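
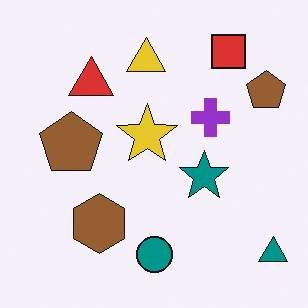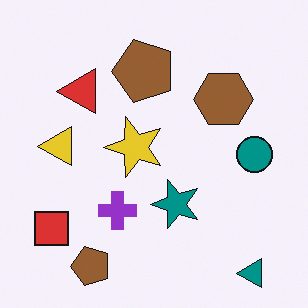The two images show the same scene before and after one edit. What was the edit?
The second image is the first transposed (reflected across the top-left ↔ bottom-right diagonal).

Shapes have swapped their row and column positions — what was in the top-right is now in the bottom-left — a diagonal reflection.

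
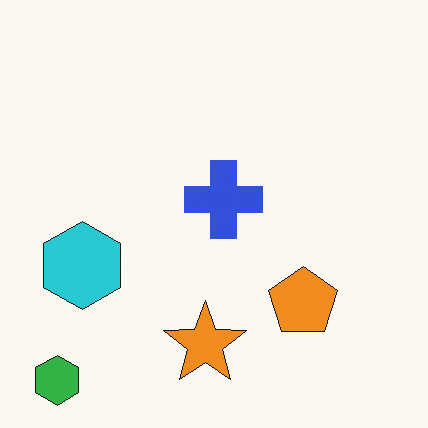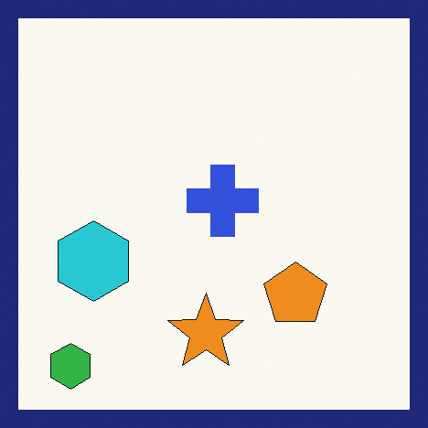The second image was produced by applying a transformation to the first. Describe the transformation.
The image was framed with a navy border.

A solid navy frame runs around the edge of the second image, with the content slightly shrunk inside it.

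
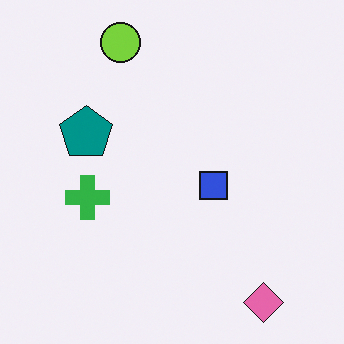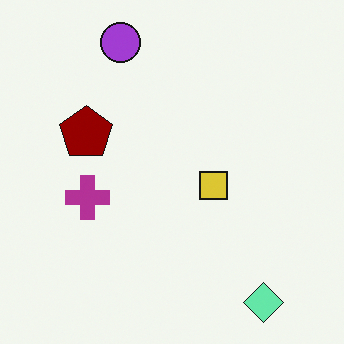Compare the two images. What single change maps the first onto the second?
The image was hue-shifted through roughly half the color wheel.

Every shape's color has rotated by the same amount around the hue wheel — a uniform hue shift.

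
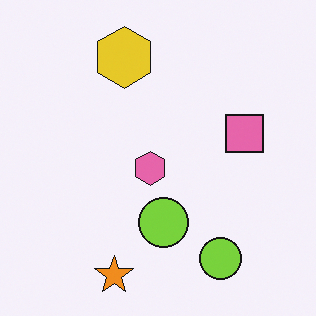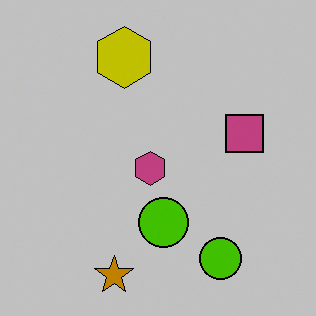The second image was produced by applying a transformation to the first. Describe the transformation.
Heavily posterized to just a handful of flat colors.

Each flat color has snapped to a coarser quantized level — most visibly, the near-white background has dropped to a flat grey.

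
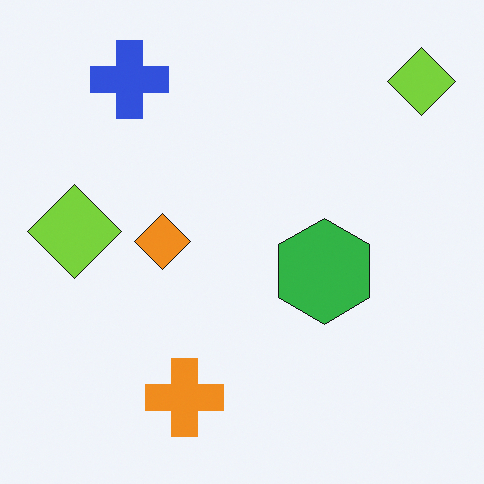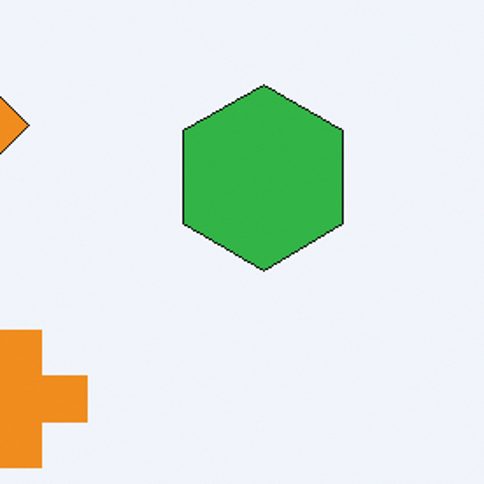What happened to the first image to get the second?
The image was cropped to a noticeably smaller region and rescaled.

The visible shapes are larger and the field of view is narrower; shapes near the original edges may be partly or wholly outside the frame — a crop-and-rescale.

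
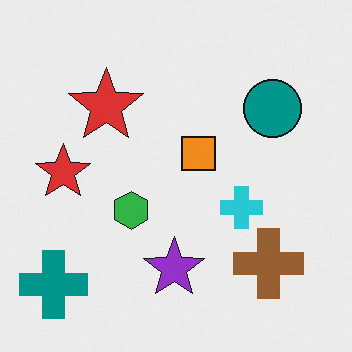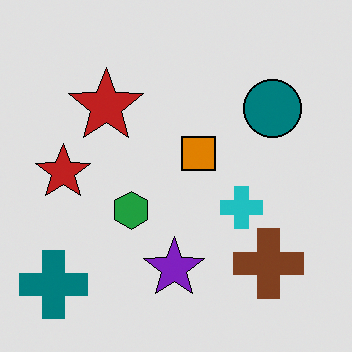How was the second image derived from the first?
The transformation is: posterized to a reduced palette.

Each flat color has snapped to a coarser quantized level — most visibly, the near-white background has dropped to a flat grey.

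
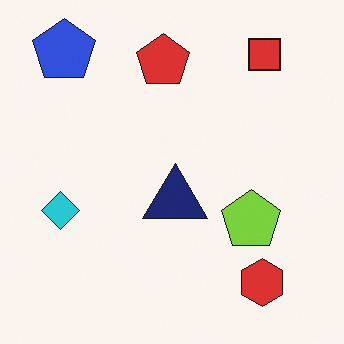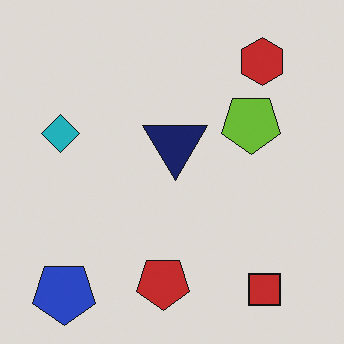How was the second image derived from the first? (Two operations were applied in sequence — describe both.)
The transformation is: flipped vertically (top ↔ bottom), then slightly darkened.

The blue pentagon is in the top-left of the first image and the bottom-left of the second — shapes on opposite sides of the horizontal midline have swapped in a mirror flip. Every pixel — background and shapes alike — is uniformly darkened.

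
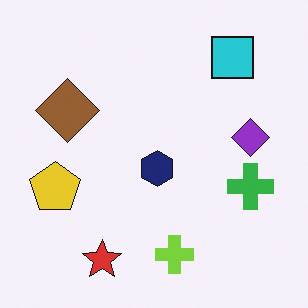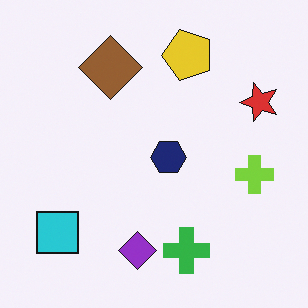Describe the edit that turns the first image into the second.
The second image is the first transposed (reflected across the top-left ↔ bottom-right diagonal).

Shapes have swapped their row and column positions — what was in the top-right is now in the bottom-left — a diagonal reflection.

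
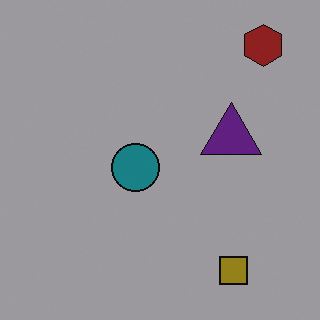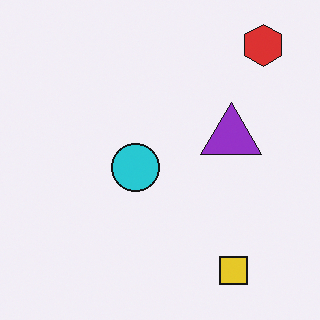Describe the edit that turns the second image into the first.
The first image is the second noticeably darkened.

Every pixel — background and shapes alike — is uniformly darkened.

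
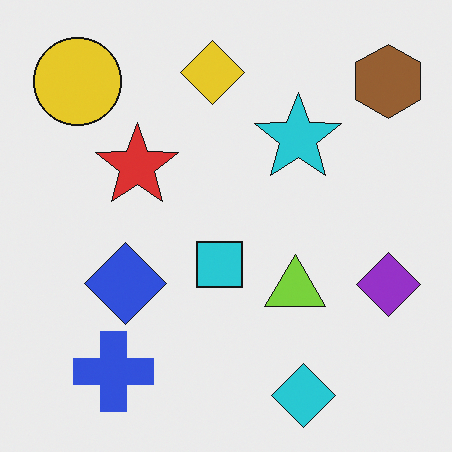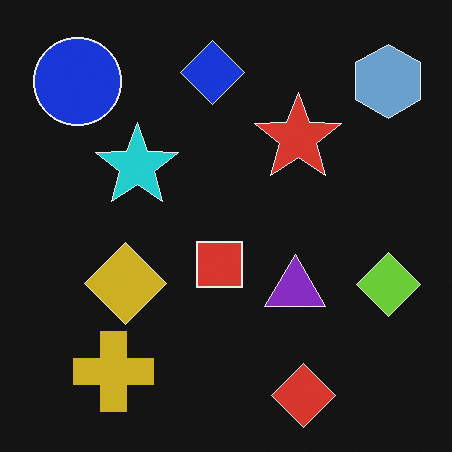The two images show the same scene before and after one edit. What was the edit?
The image was color-inverted (negative).

The light background has become dark and every shape's color is its complement — a photographic negative.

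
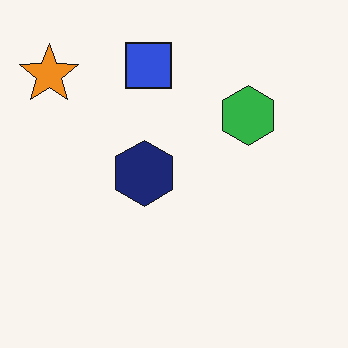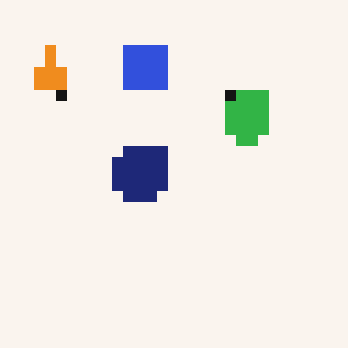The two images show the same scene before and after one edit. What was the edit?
The transformation is: coarsely pixelated.

Shapes are reduced to large square blocks; fine edges and outlines are lost — a downscale-then-upscale (mosaic) effect.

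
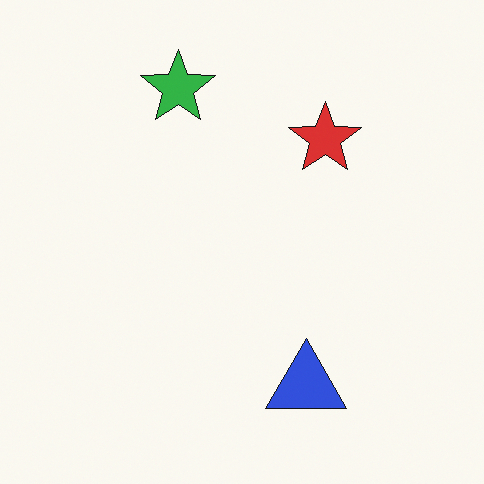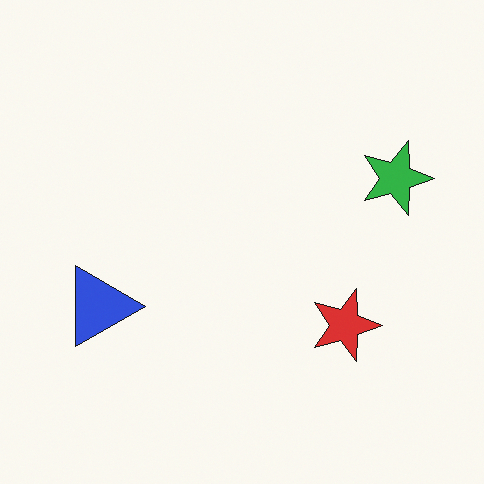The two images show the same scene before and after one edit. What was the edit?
It was rotated 90° clockwise.

The green star sits in the top of the first image and the right of the second — consistent with a whole-image 90° clockwise rotation.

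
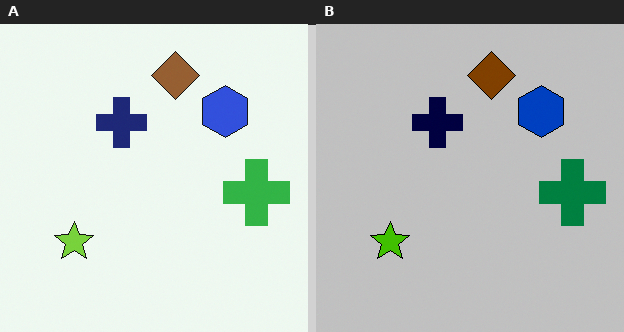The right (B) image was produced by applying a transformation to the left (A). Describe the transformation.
This is the original image aggressively posterized.

Each flat color has snapped to a coarser quantized level — most visibly, the near-white background has dropped to a flat grey.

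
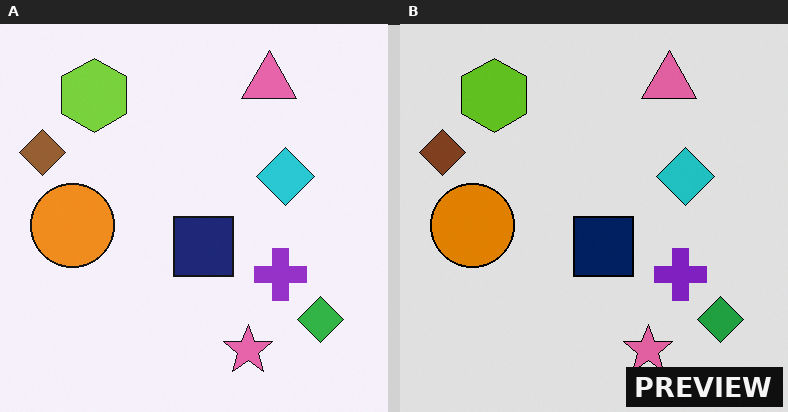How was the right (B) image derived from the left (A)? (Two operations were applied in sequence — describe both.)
Moderately posterized, then watermarked with the text "PREVIEW" in the lower-right corner.

Each flat color has snapped to a coarser quantized level — most visibly, the near-white background has dropped to a flat grey. A dark label reading "PREVIEW" appears in the lower-right corner.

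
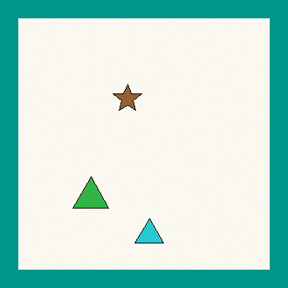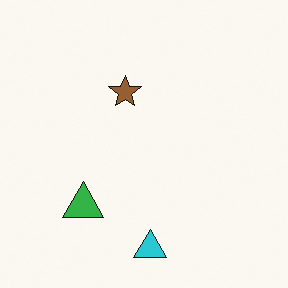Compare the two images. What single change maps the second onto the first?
Framed with a teal border.

A solid teal frame runs around the edge of the first image, with the content slightly shrunk inside it.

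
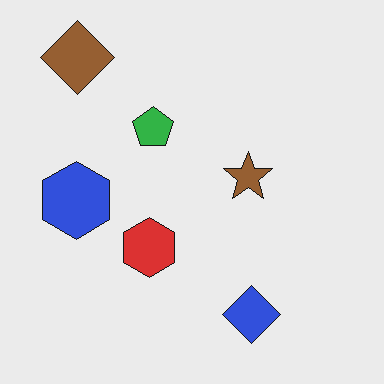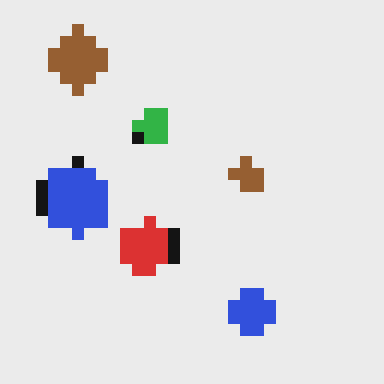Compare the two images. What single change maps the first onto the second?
Heavily pixelated into large blocks.

Shapes are reduced to large square blocks; fine edges and outlines are lost — a downscale-then-upscale (mosaic) effect.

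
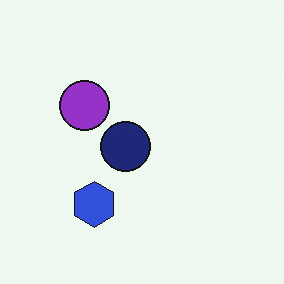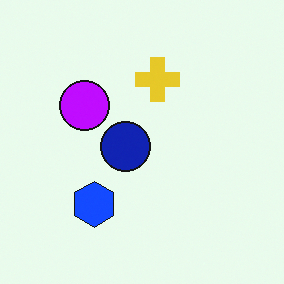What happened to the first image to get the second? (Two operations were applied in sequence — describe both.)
It was heavily oversaturated, then overlaid with an additional yellow cross.

All colors are more vivid — a global saturation change. A yellow cross appears in the second image that is absent from the first.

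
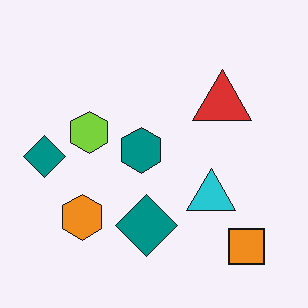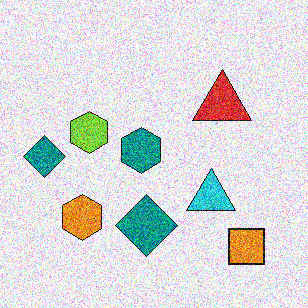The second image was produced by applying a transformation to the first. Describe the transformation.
The transformation is: degraded with strong gaussian noise.

Random speckle covers the whole image, including the flat background.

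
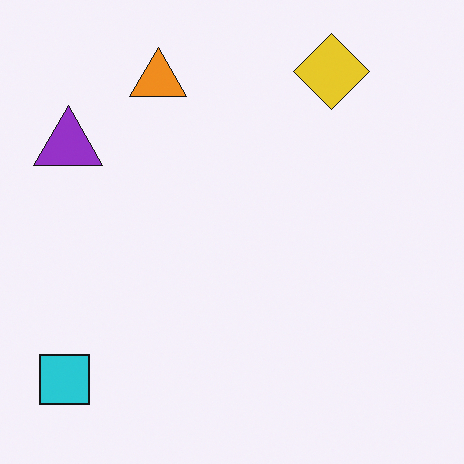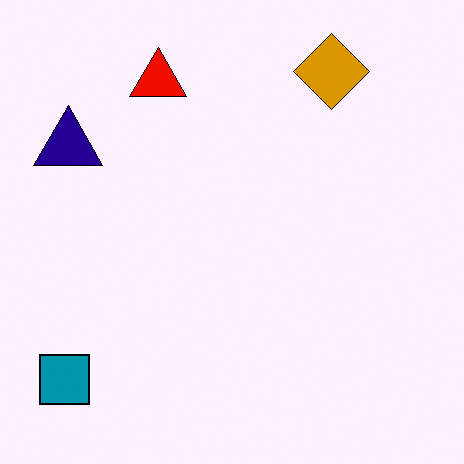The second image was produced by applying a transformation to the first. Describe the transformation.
This is the original image boosted in contrast.

Tones are pushed away from mid-grey across the whole image — a global contrast change.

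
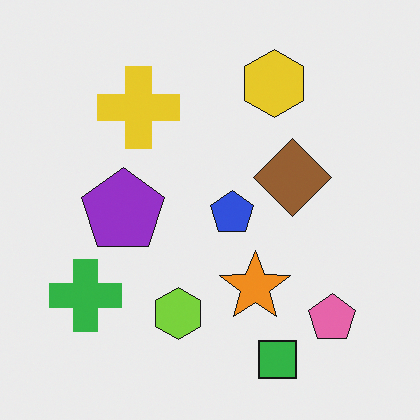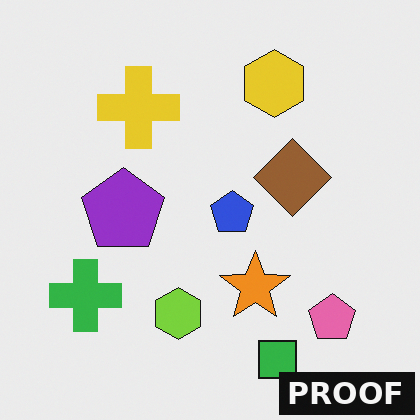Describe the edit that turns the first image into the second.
The image was watermarked with the text "PROOF" in the lower-right corner.

A dark label reading "PROOF" appears in the lower-right corner.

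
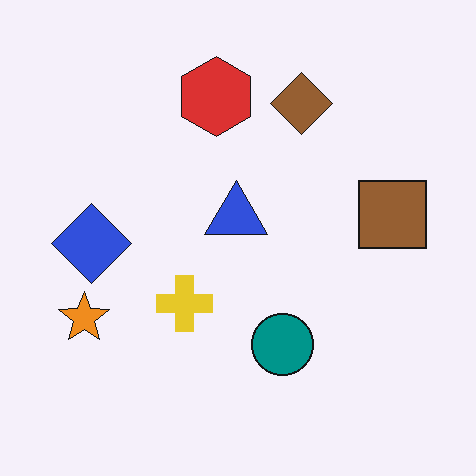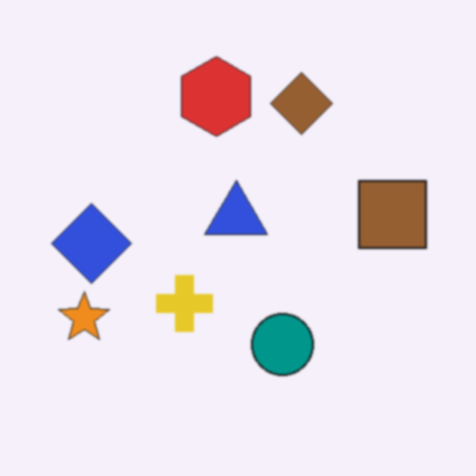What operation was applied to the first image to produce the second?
The second image is the first given a subtle gaussian blur.

Shape edges and outlines are uniformly softened across the whole image.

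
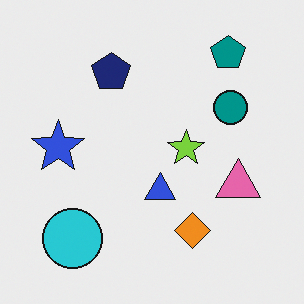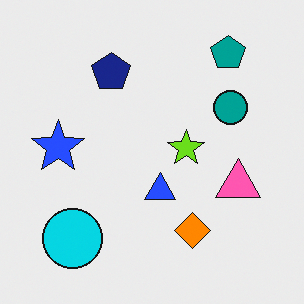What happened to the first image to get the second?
Slightly oversaturated.

All colors are more vivid — a global saturation change.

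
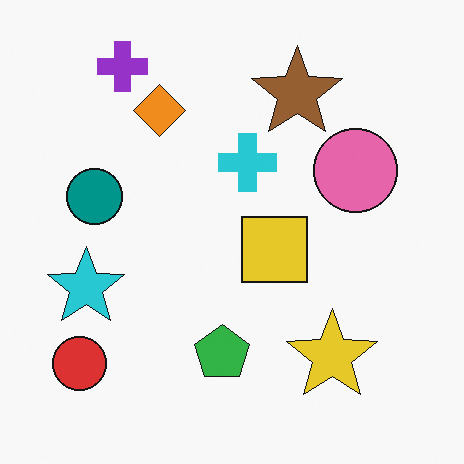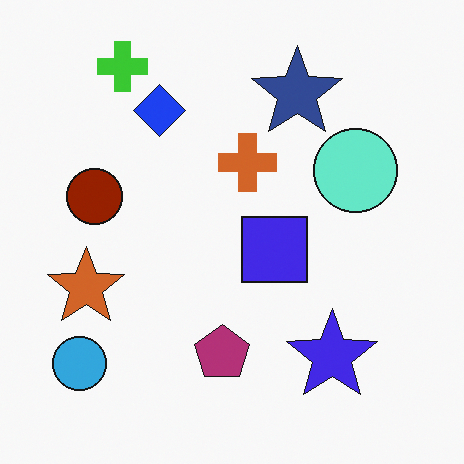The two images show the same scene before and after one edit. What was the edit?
The image was hue-shifted through roughly half the color wheel.

Every shape's color has rotated by the same amount around the hue wheel — a uniform hue shift.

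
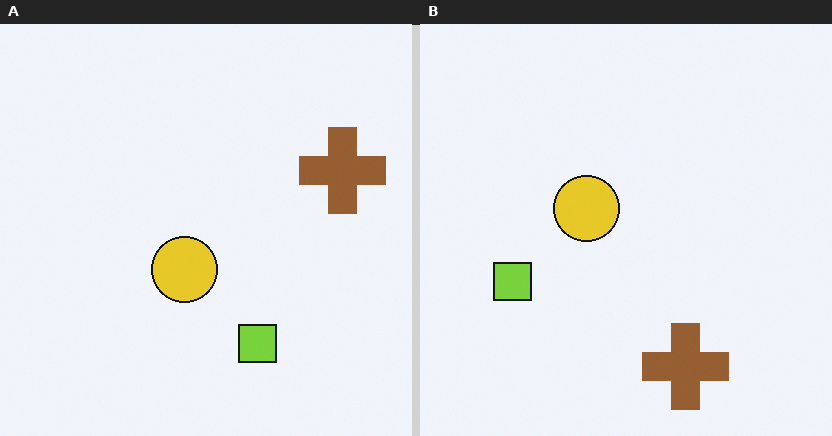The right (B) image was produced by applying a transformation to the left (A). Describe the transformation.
The transformation is: rotated 90° clockwise.

The brown cross sits in the right of the left (A) image and the bottom of the right (B) — consistent with a whole-image 90° clockwise rotation.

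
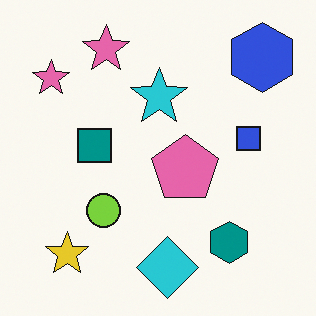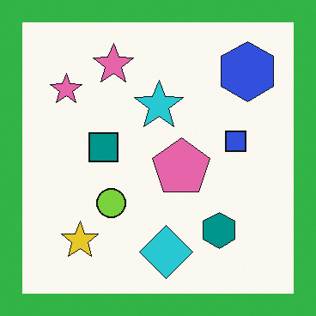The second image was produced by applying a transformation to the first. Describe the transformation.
Framed with a green border.

A solid green frame runs around the edge of the second image, with the content slightly shrunk inside it.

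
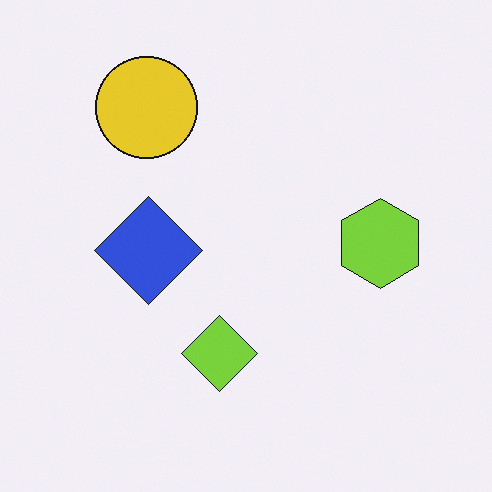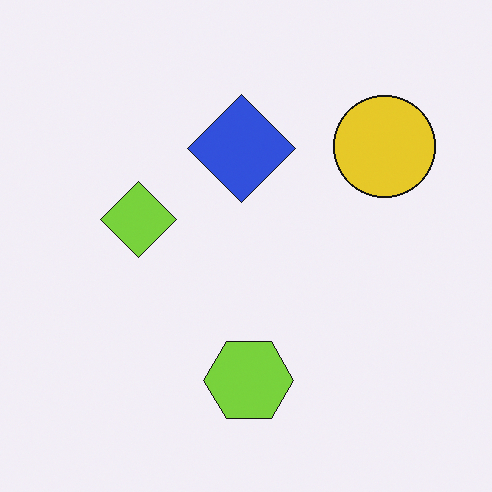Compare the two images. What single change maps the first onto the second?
The image was rotated 90° clockwise.

The yellow circle sits in the top-left of the first image and the top-right of the second — consistent with a whole-image 90° clockwise rotation.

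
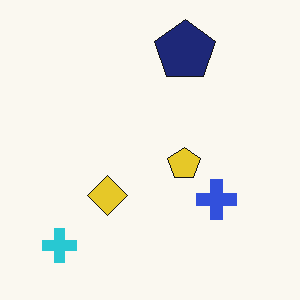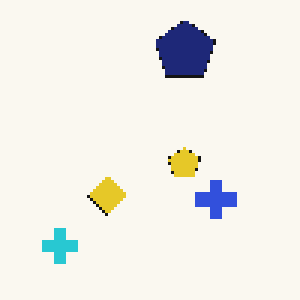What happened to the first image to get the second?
The transformation is: mildly pixelated.

Shapes are reduced to large square blocks; fine edges and outlines are lost — a downscale-then-upscale (mosaic) effect.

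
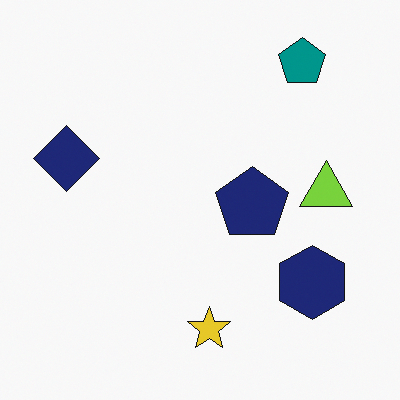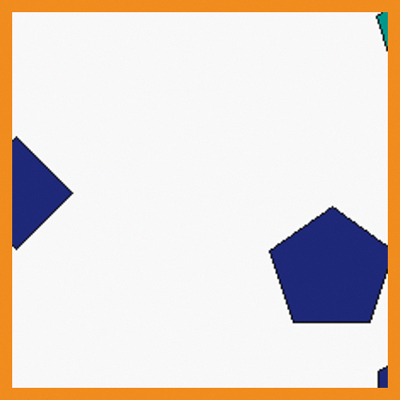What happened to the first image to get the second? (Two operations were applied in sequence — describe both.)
The second image is the first cropped tightly and scaled back up, then framed with a orange border.

The visible shapes are larger and the field of view is narrower; shapes near the original edges may be partly or wholly outside the frame — a crop-and-rescale. A solid orange frame runs around the edge of the second image, with the content slightly shrunk inside it.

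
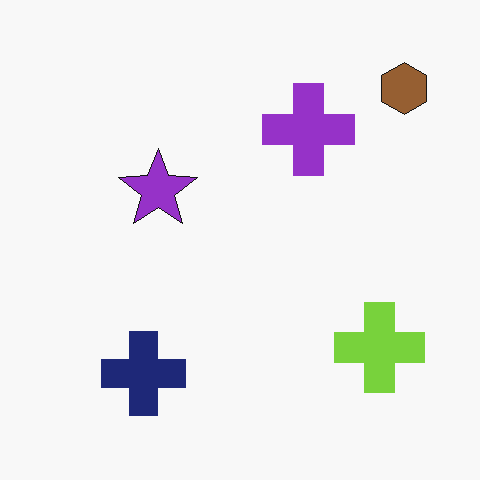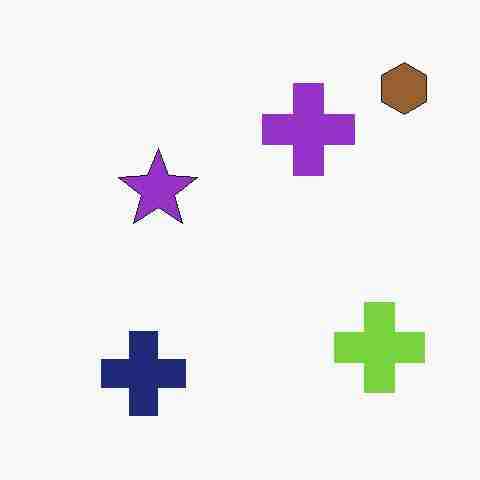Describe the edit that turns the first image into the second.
It was heavily JPEG-compressed with obvious blocking artifacts.

Blocky 8×8 compression artifacts appear around shape edges and the flat background shows ringing — characteristic JPEG degradation.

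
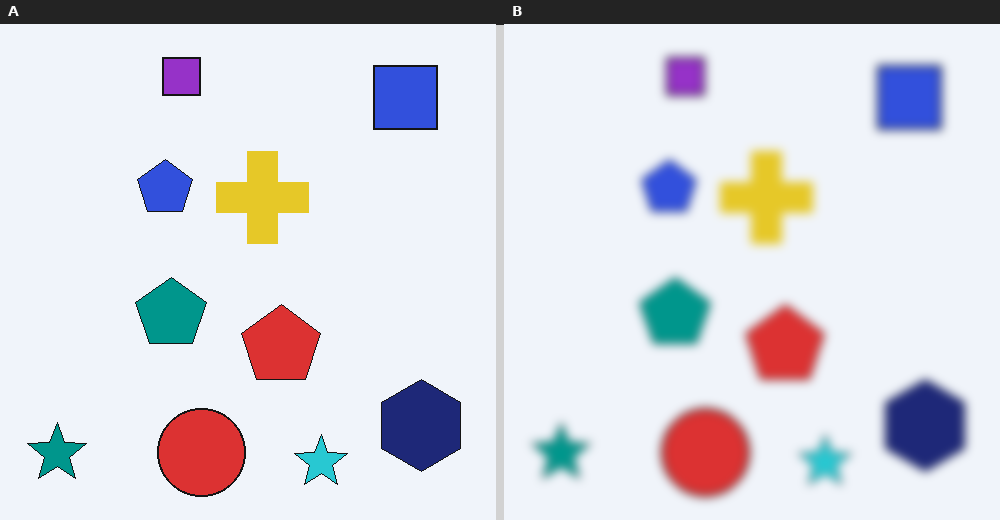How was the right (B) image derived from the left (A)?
The right (B) image is the left (A) moderately blurred.

Shape edges and outlines are uniformly softened across the whole image.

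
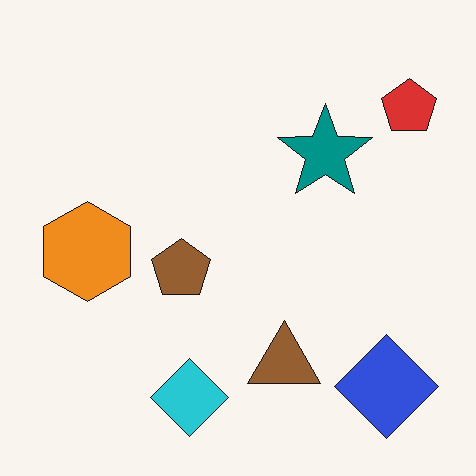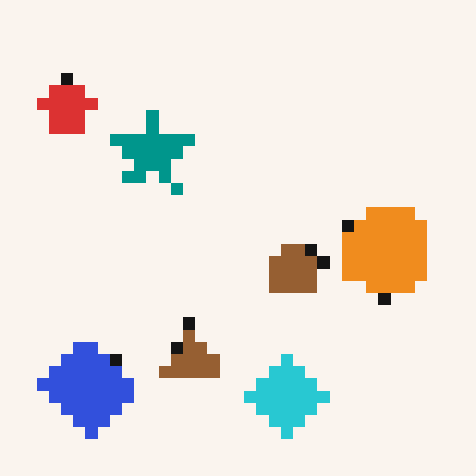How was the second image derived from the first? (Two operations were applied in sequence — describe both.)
The transformation is: flipped horizontally (left ↔ right), then heavily pixelated into large blocks.

The red pentagon is in the top-right of the first image and the top-left of the second — shapes on opposite sides of the vertical midline have swapped in a mirror flip. Shapes are reduced to large square blocks; fine edges and outlines are lost — a downscale-then-upscale (mosaic) effect.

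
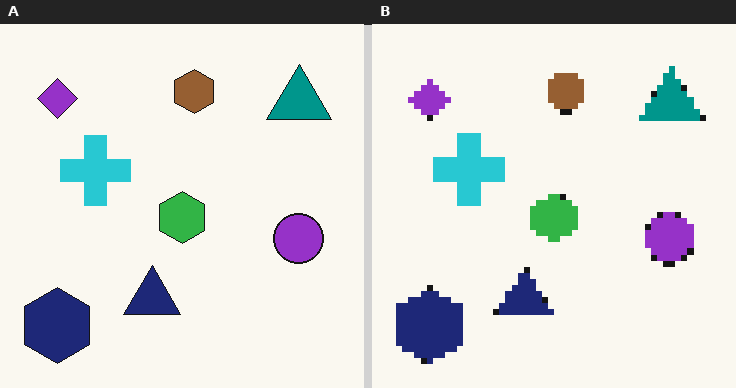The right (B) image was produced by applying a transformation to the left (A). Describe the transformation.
The transformation is: pixelated into visible square blocks.

Shapes are reduced to large square blocks; fine edges and outlines are lost — a downscale-then-upscale (mosaic) effect.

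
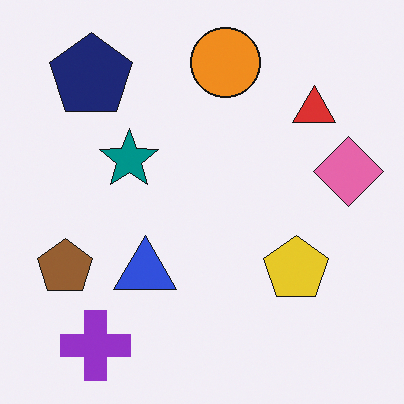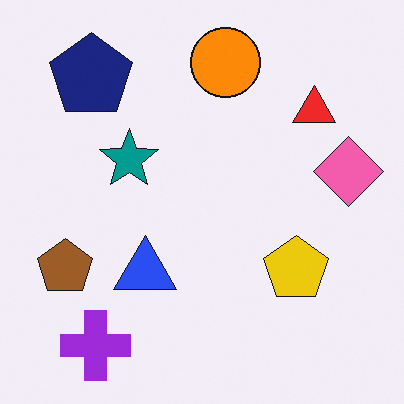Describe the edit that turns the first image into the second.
The image was slightly oversaturated.

All colors are more vivid — a global saturation change.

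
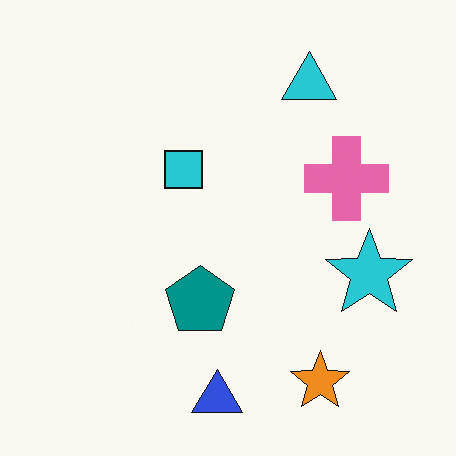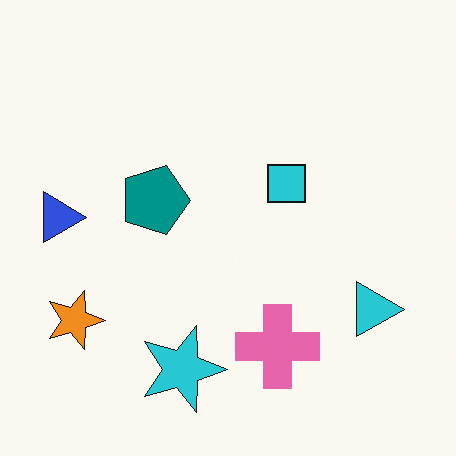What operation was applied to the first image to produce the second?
The second image is the first rotated 90° clockwise.

The orange star sits in the bottom-right of the first image and the bottom-left of the second — consistent with a whole-image 90° clockwise rotation.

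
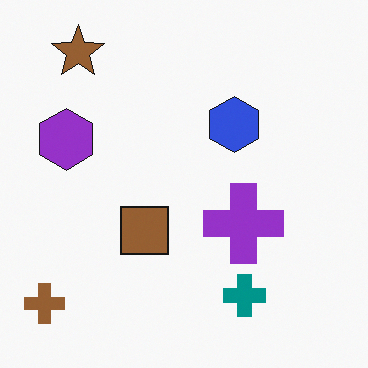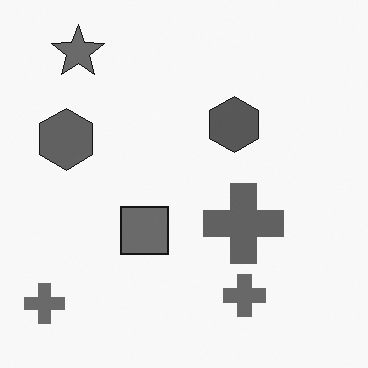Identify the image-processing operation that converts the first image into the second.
The transformation is: converted to grayscale.

All color is removed — every shape is now a shade of grey.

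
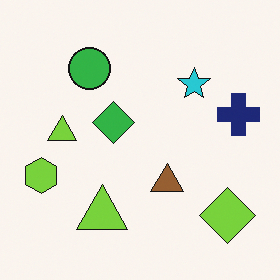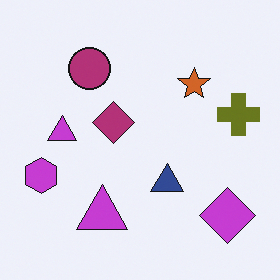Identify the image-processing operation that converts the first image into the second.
The image was hue-shifted through roughly half the color wheel.

Every shape's color has rotated by the same amount around the hue wheel — a uniform hue shift.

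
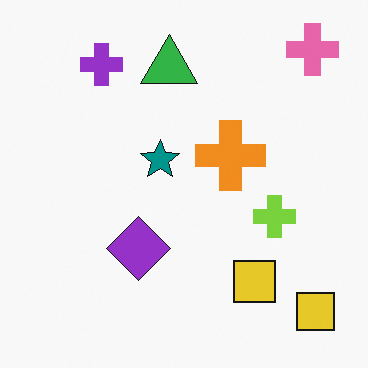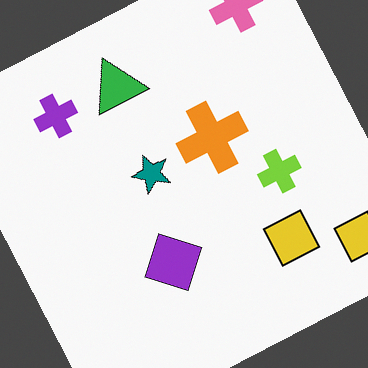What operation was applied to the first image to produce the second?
Rotated counter-clockwise by a clearly visible amount.

Every shape is tilted by the same angle and the image corners show triangular fill wedges — a whole-image rotation by a non-right angle.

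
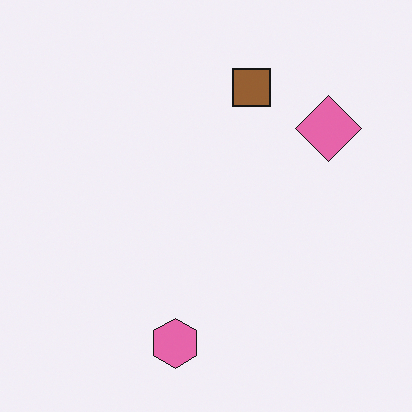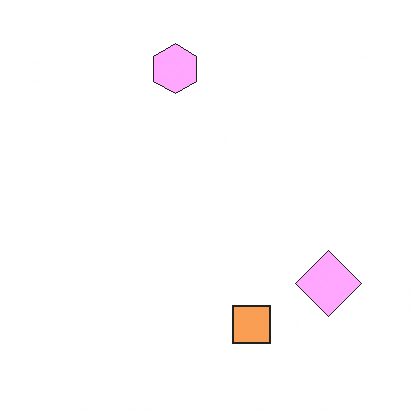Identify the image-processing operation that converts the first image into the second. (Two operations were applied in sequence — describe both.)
The second image is the first flipped vertically (top ↔ bottom), then substantially brightened.

The pink hexagon is in the bottom of the first image and the top of the second — shapes on opposite sides of the horizontal midline have swapped in a mirror flip. Every pixel — background and shapes alike — is uniformly brightened.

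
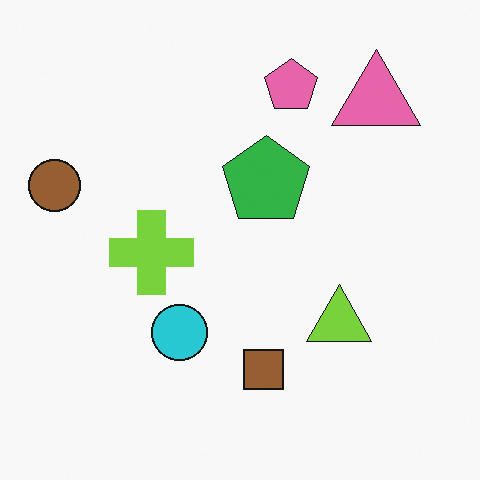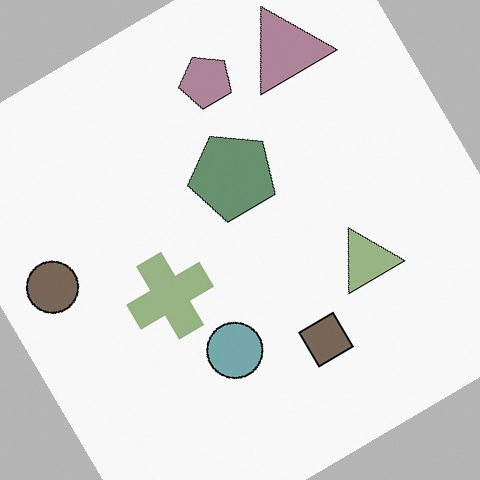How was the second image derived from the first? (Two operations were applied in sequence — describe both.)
This is the original image rotated counter-clockwise by a large amount — several tens of degrees, then heavily desaturated.

Every shape is tilted by the same angle and the image corners show triangular fill wedges — a whole-image rotation by a non-right angle. All colors are more muted and greyish — a global saturation change.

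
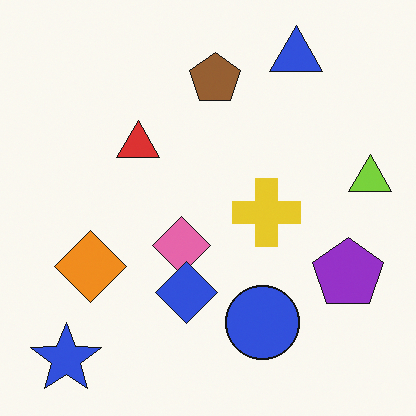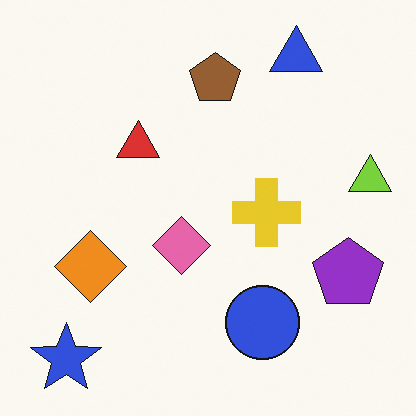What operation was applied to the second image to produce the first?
Overlaid with an additional blue diamond.

A blue diamond appears in the first image that is absent from the second.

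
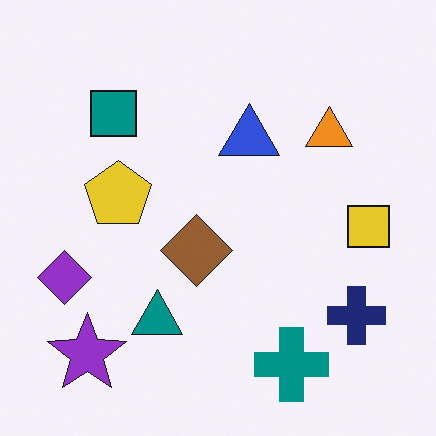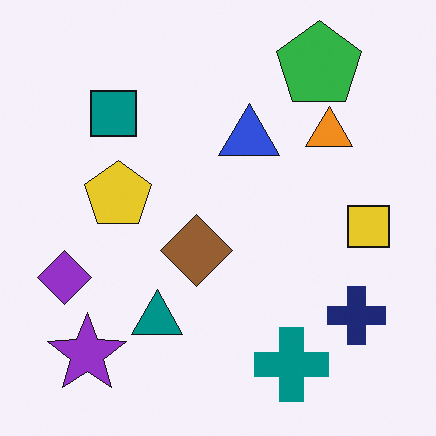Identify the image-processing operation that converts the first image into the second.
This is the original image overlaid with an additional green pentagon.

A green pentagon appears in the second image that is absent from the first.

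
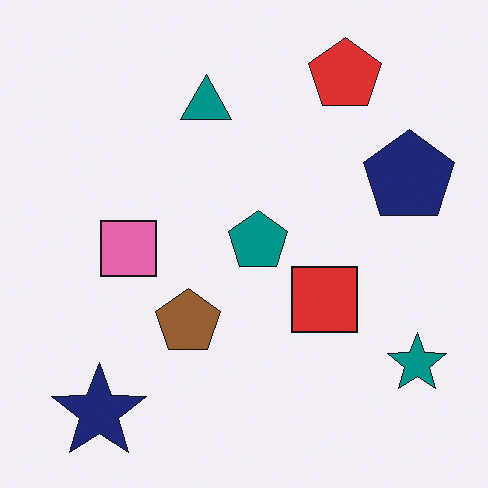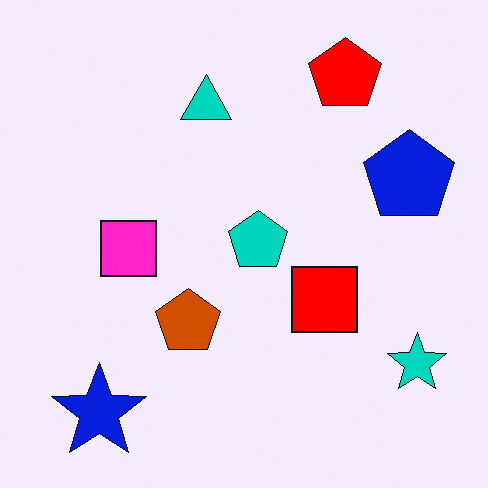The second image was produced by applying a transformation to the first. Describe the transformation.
The second image is the first heavily oversaturated.

All colors are more vivid — a global saturation change.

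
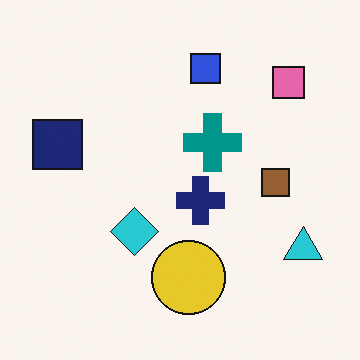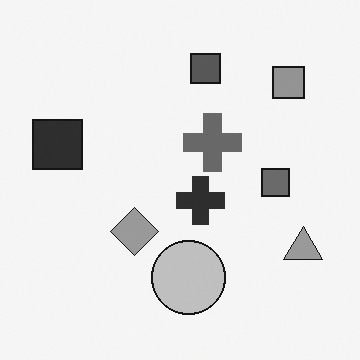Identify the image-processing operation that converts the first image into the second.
The image was converted to grayscale.

All color is removed — every shape is now a shade of grey.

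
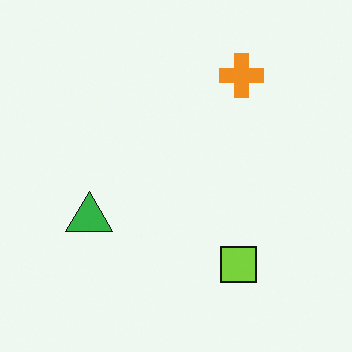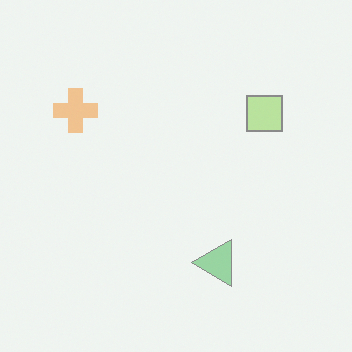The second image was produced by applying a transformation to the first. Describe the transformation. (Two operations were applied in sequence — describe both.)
This is the original image rotated 90° counter-clockwise, then washed out (contrast reduced).

The orange cross sits in the top-right of the first image and the top-left of the second — consistent with a whole-image 90° counter-clockwise rotation. Tones are pushed toward mid-grey across the whole image — a global contrast change.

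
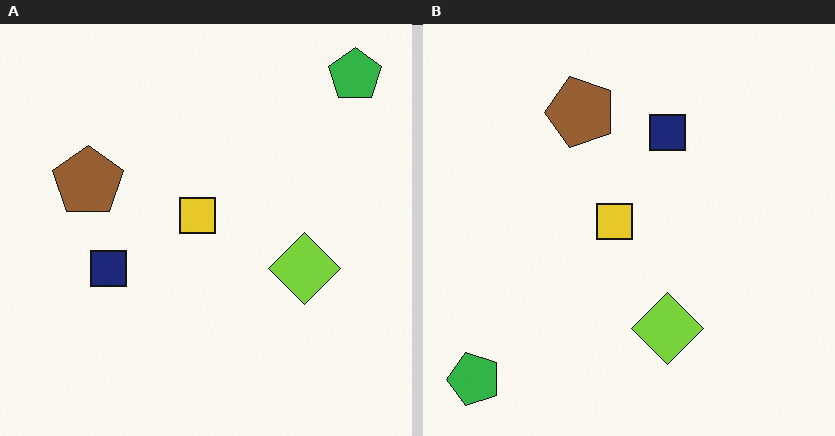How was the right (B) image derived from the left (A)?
This is the original image transposed (reflected across the top-left ↔ bottom-right diagonal).

Shapes have swapped their row and column positions — what was in the top-right is now in the bottom-left — a diagonal reflection.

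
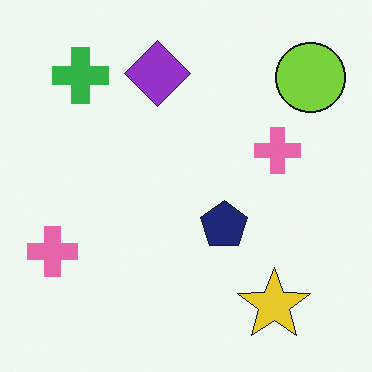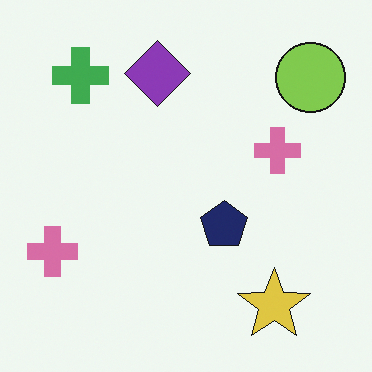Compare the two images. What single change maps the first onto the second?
Slightly desaturated.

All colors are more muted and greyish — a global saturation change.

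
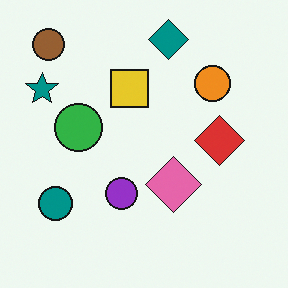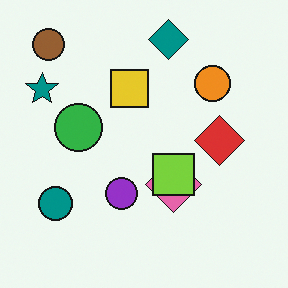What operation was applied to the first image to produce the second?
The second image is the first overlaid with an additional lime square.

A lime square appears in the second image that is absent from the first.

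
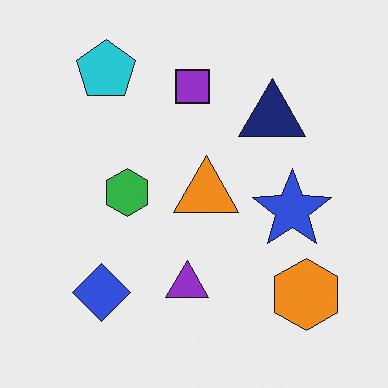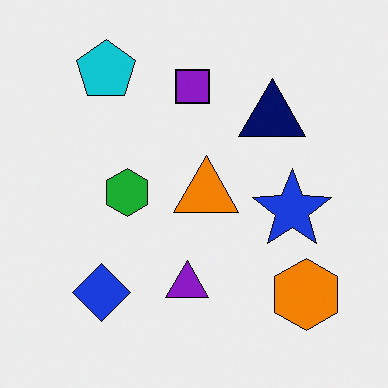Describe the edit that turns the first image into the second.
This is the original image given slightly increased contrast.

Tones are pushed away from mid-grey across the whole image — a global contrast change.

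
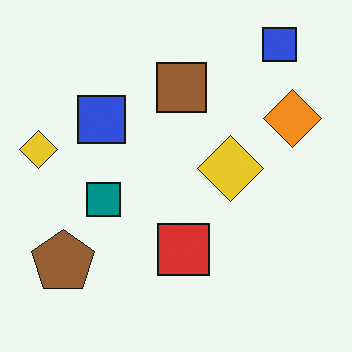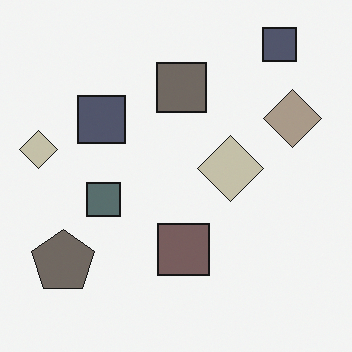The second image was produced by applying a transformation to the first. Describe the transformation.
This is the original image heavily desaturated.

All colors are more muted and greyish — a global saturation change.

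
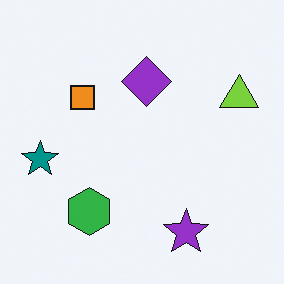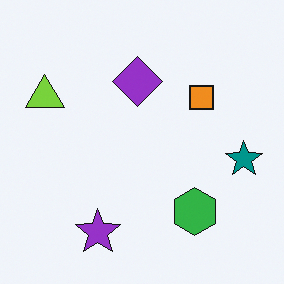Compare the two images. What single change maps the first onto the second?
The transformation is: flipped horizontally (left ↔ right).

The teal star is in the left of the first image and the right of the second — shapes on opposite sides of the vertical midline have swapped in a mirror flip.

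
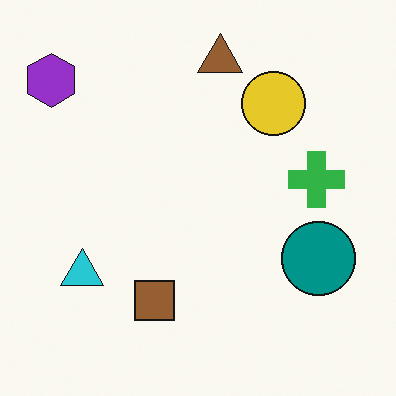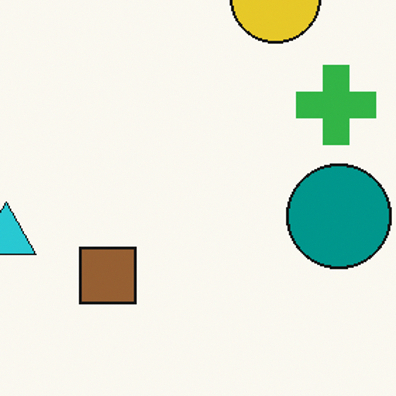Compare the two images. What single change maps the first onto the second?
This is the original image cropped to a modestly smaller region and rescaled.

The visible shapes are larger and the field of view is narrower; shapes near the original edges may be partly or wholly outside the frame — a crop-and-rescale.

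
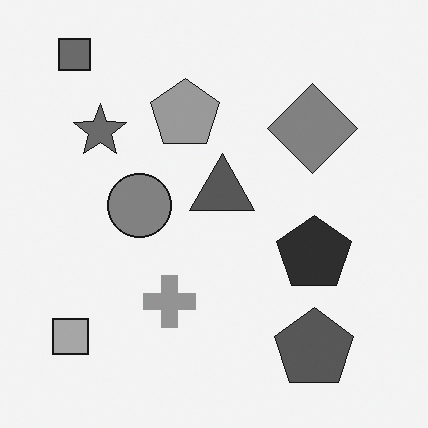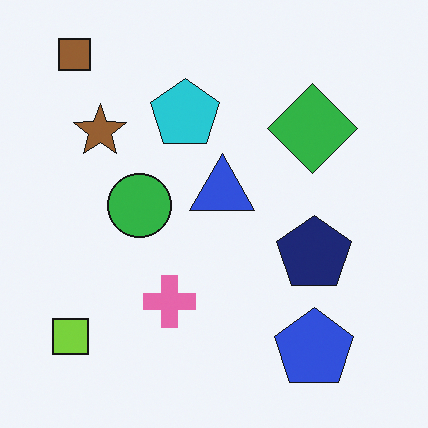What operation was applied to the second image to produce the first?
Converted to grayscale.

All color is removed — every shape is now a shade of grey.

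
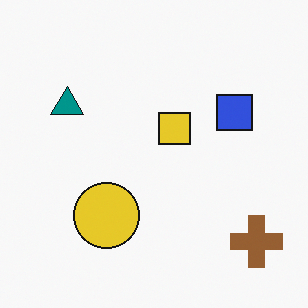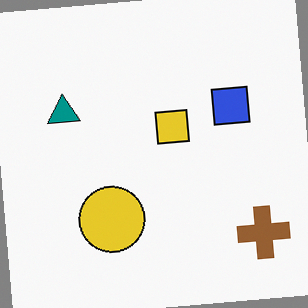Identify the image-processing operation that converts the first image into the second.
The second image is the first rotated counter-clockwise by a small amount.

Every shape is tilted by the same angle and the image corners show triangular fill wedges — a whole-image rotation by a non-right angle.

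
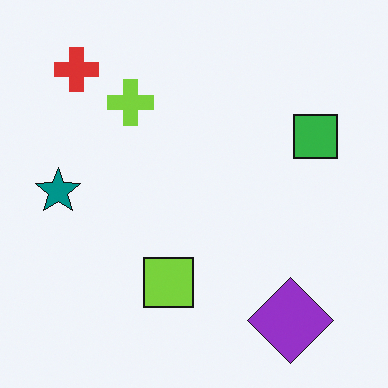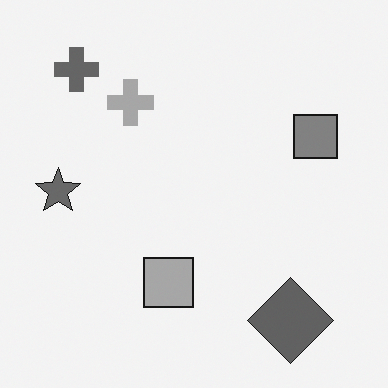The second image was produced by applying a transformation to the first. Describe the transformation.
This is the original image converted to grayscale.

All color is removed — every shape is now a shade of grey.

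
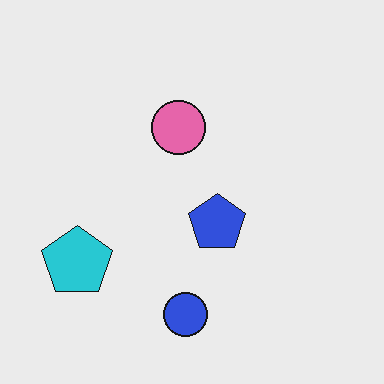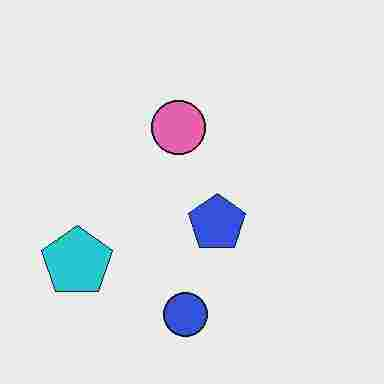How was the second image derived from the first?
The second image is the first degraded with heavy JPEG compression.

Blocky 8×8 compression artifacts appear around shape edges and the flat background shows ringing — characteristic JPEG degradation.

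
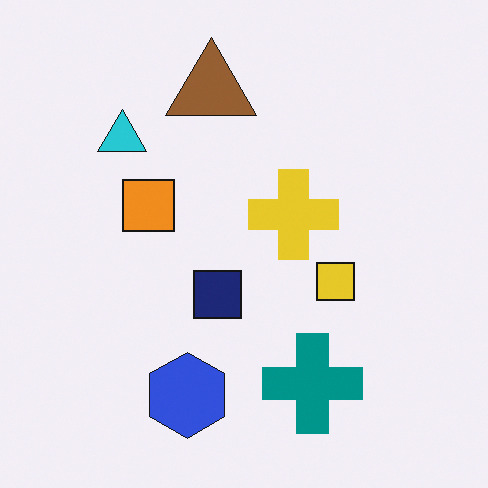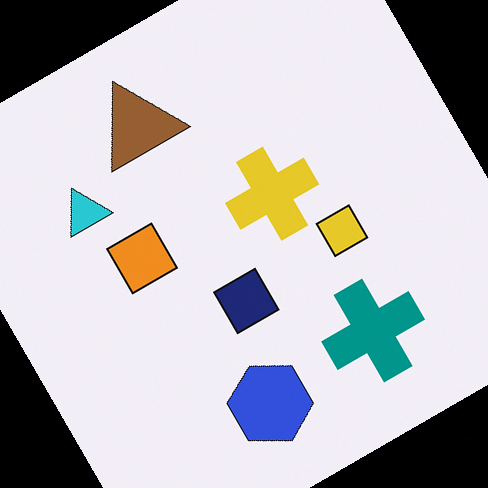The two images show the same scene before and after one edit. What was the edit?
The transformation is: rotated counter-clockwise by a large amount — several tens of degrees.

Every shape is tilted by the same angle and the image corners show triangular fill wedges — a whole-image rotation by a non-right angle.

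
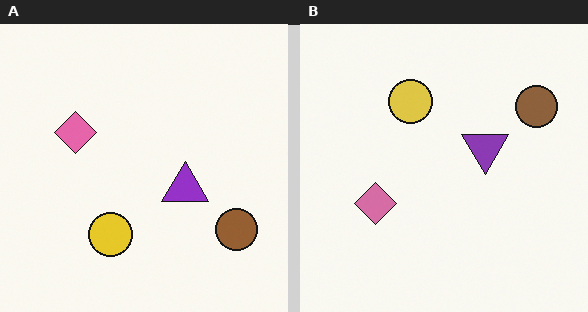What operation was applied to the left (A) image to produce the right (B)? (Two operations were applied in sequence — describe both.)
This is the original image flipped vertically (top ↔ bottom), then slightly desaturated.

The yellow circle is in the bottom of the left (A) image and the top of the right (B) — shapes on opposite sides of the horizontal midline have swapped in a mirror flip. All colors are more muted and greyish — a global saturation change.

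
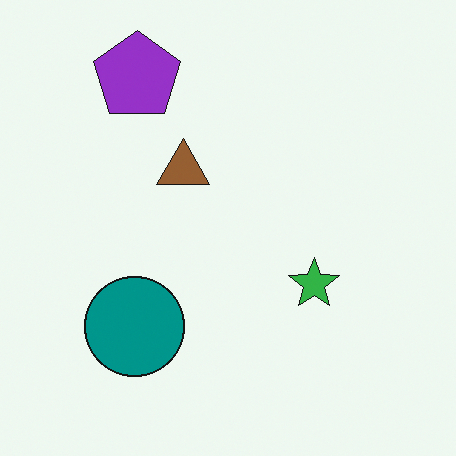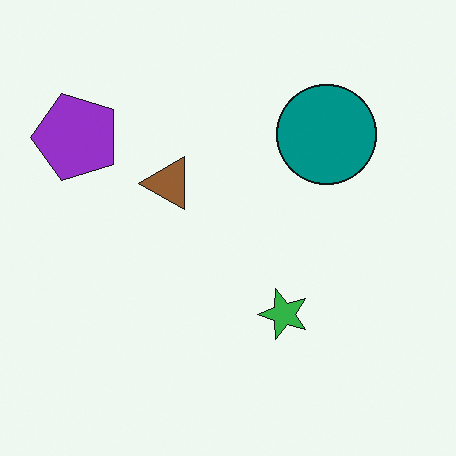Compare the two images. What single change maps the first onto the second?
Transposed (reflected across the top-left ↔ bottom-right diagonal).

Shapes have swapped their row and column positions — what was in the top-right is now in the bottom-left — a diagonal reflection.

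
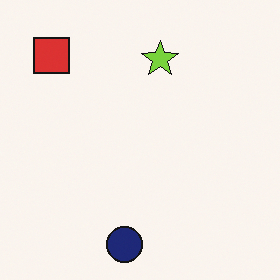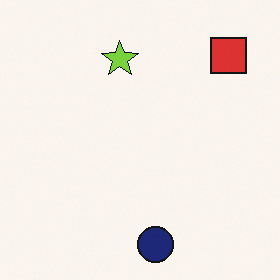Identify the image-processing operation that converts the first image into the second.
This is the original image flipped horizontally (left ↔ right).

The red square is in the top-left of the first image and the top-right of the second — shapes on opposite sides of the vertical midline have swapped in a mirror flip.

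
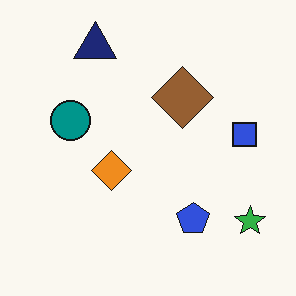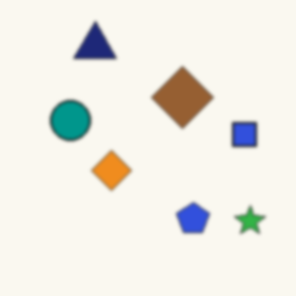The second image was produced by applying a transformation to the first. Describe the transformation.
This is the original image given a subtle gaussian blur.

Shape edges and outlines are uniformly softened across the whole image.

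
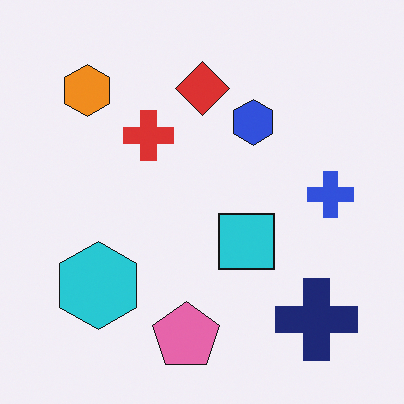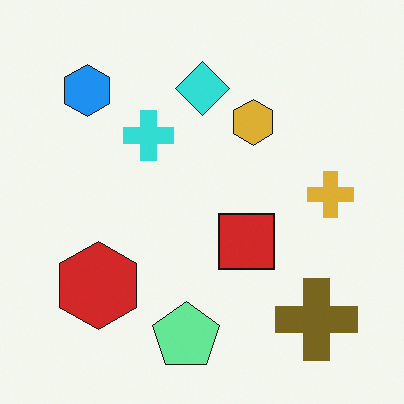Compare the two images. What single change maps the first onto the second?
The image was hue-shifted by a large amount.

Every shape's color has rotated by the same amount around the hue wheel — a uniform hue shift.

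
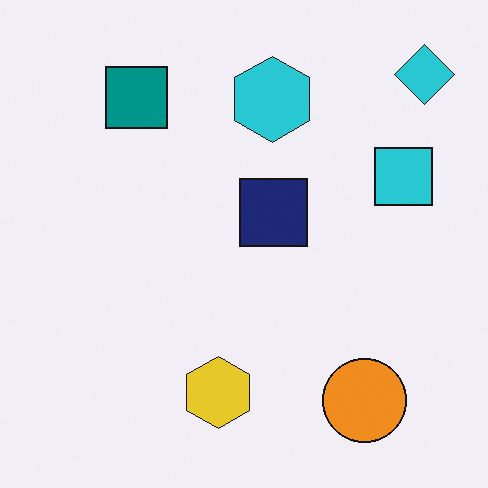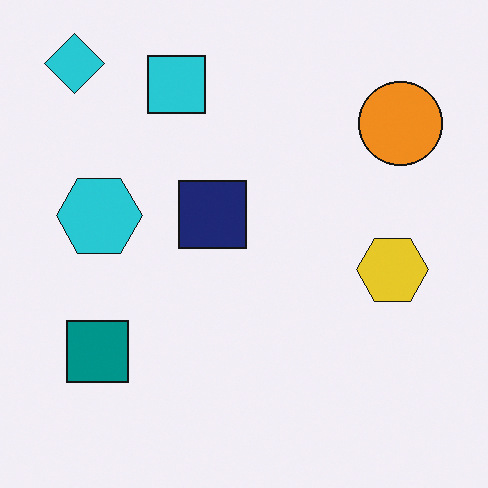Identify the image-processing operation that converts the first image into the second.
The second image is the first rotated 90° counter-clockwise.

The cyan diamond sits in the top-right of the first image and the top-left of the second — consistent with a whole-image 90° counter-clockwise rotation.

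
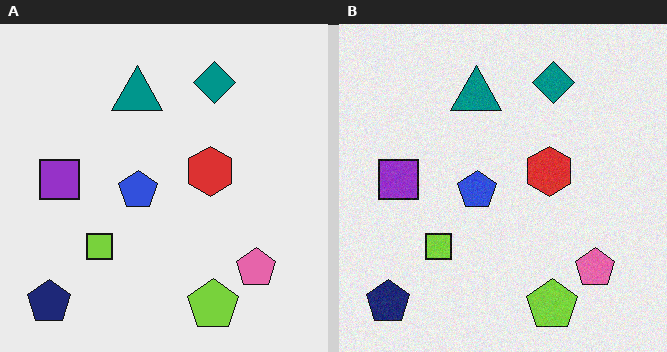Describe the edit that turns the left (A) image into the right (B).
It was degraded with subtle gaussian noise.

Random speckle covers the whole image, including the flat background.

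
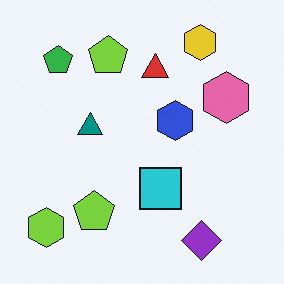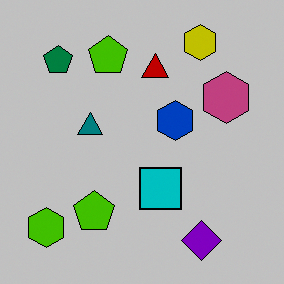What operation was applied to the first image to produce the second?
The second image is the first aggressively posterized.

Each flat color has snapped to a coarser quantized level — most visibly, the near-white background has dropped to a flat grey.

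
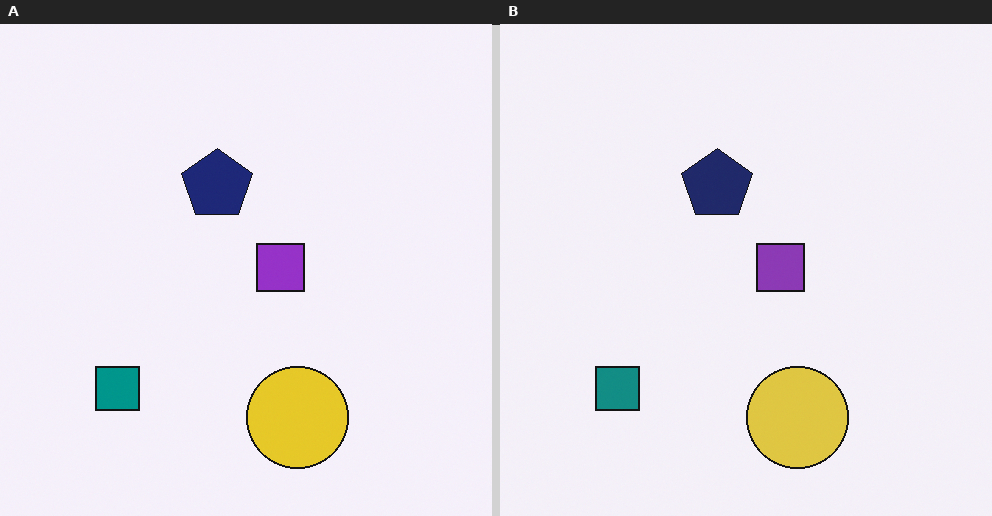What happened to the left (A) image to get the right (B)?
Slightly desaturated.

All colors are more muted and greyish — a global saturation change.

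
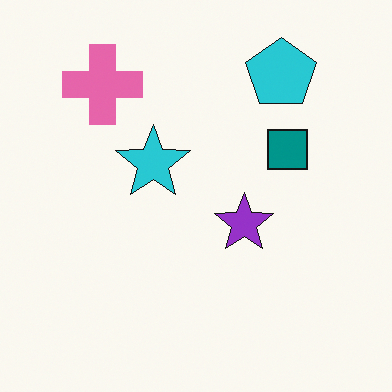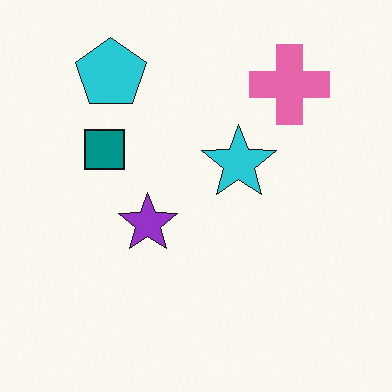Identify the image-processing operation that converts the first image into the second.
It was flipped horizontally (left ↔ right).

The pink cross is in the top-left of the first image and the top-right of the second — shapes on opposite sides of the vertical midline have swapped in a mirror flip.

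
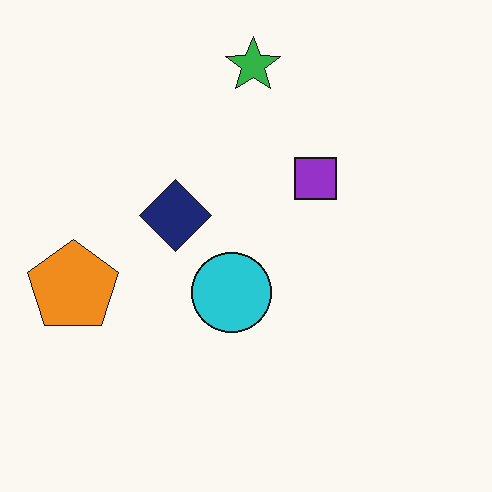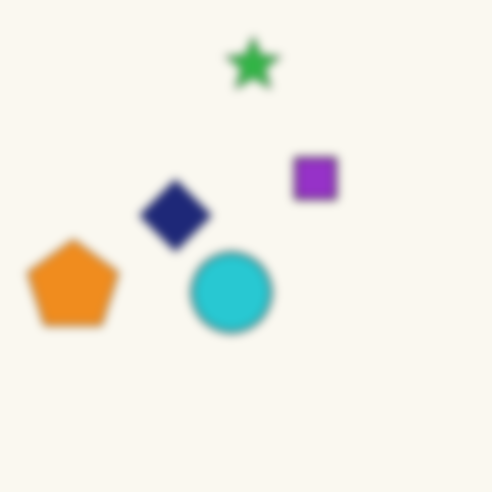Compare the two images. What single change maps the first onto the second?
The transformation is: noticeably gaussian-blurred.

Shape edges and outlines are uniformly softened across the whole image.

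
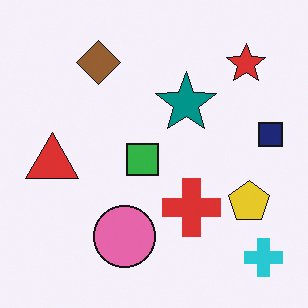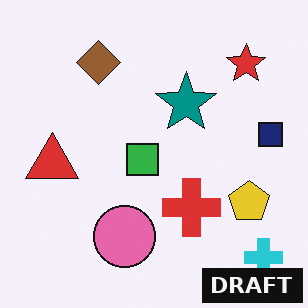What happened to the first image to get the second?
The transformation is: watermarked with the text "DRAFT" in the lower-right corner.

A dark label reading "DRAFT" appears in the lower-right corner.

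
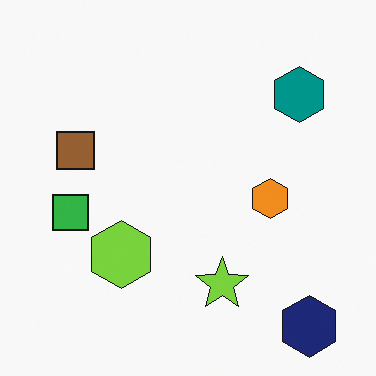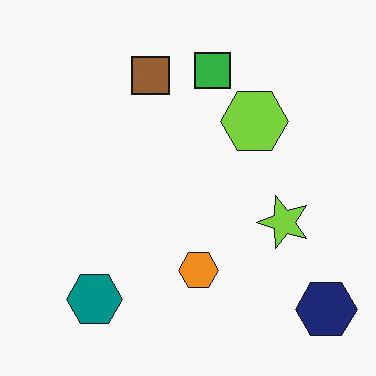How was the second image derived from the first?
Transposed (reflected across the top-left ↔ bottom-right diagonal).

Shapes have swapped their row and column positions — what was in the top-right is now in the bottom-left — a diagonal reflection.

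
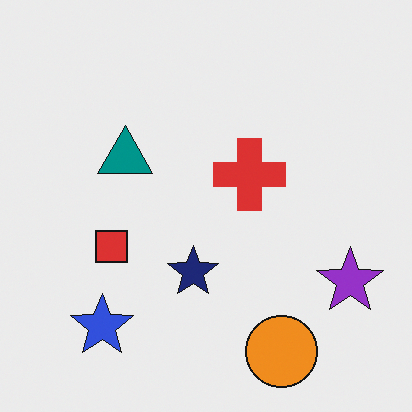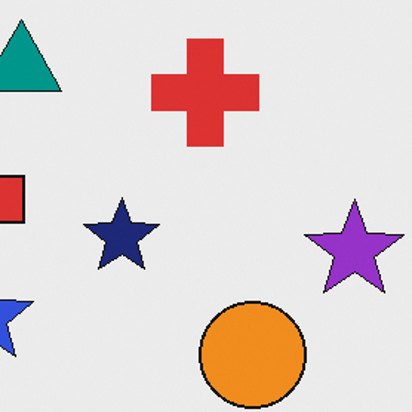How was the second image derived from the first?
This is the original image cropped slightly and scaled back up.

The visible shapes are larger and the field of view is narrower; shapes near the original edges may be partly or wholly outside the frame — a crop-and-rescale.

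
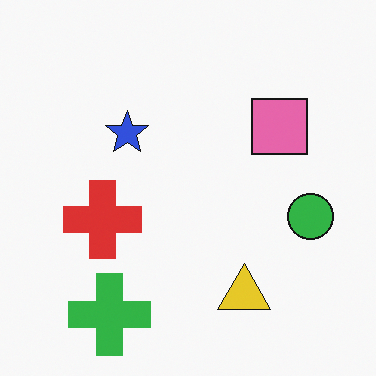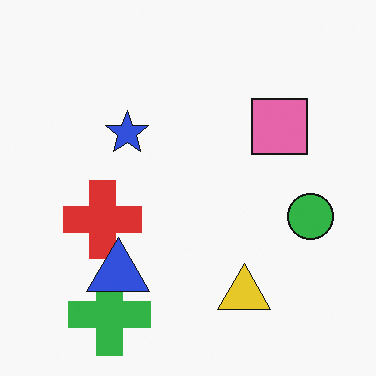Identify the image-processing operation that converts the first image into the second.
The image was overlaid with an additional blue triangle.

A blue triangle appears in the second image that is absent from the first.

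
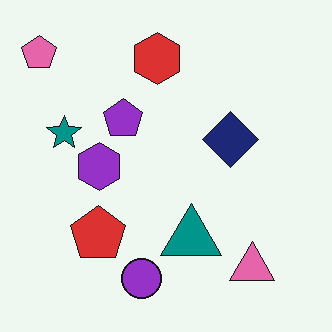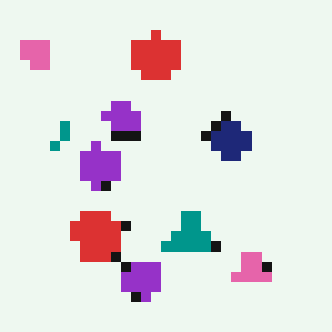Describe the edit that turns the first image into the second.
This is the original image heavily pixelated into large blocks.

Shapes are reduced to large square blocks; fine edges and outlines are lost — a downscale-then-upscale (mosaic) effect.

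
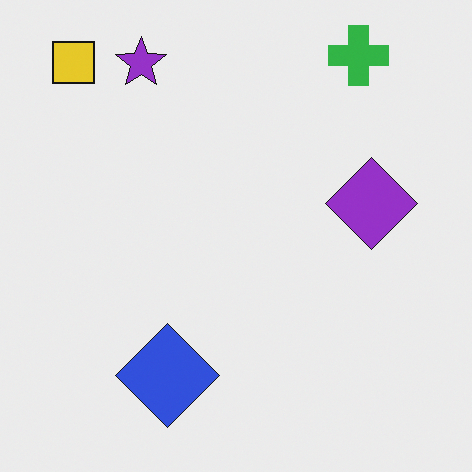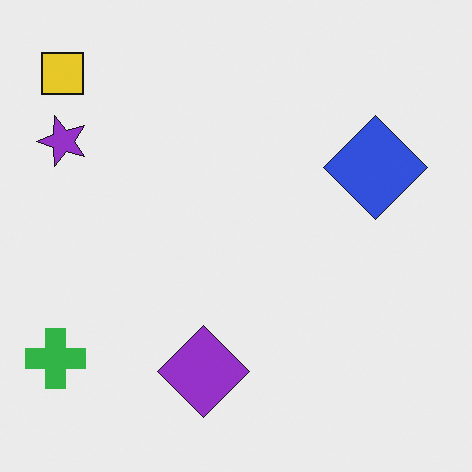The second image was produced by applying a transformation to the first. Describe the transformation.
The transformation is: transposed (reflected across the top-left ↔ bottom-right diagonal).

Shapes have swapped their row and column positions — what was in the top-right is now in the bottom-left — a diagonal reflection.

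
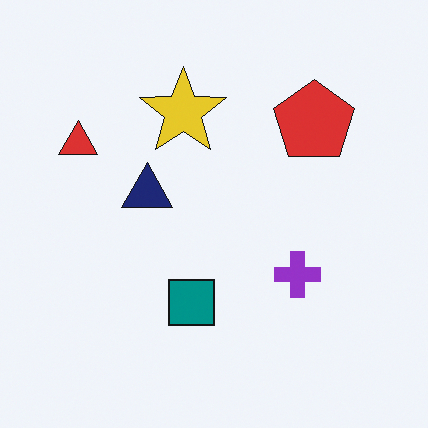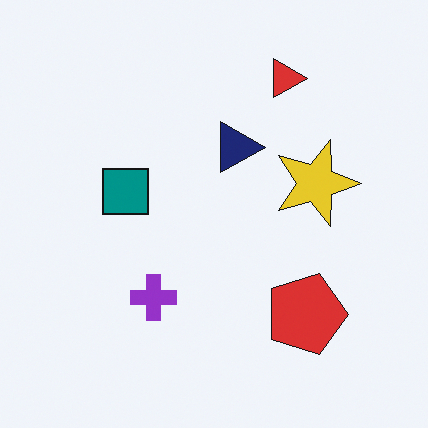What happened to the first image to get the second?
Rotated 90° clockwise.

The red triangle sits in the left of the first image and the top of the second — consistent with a whole-image 90° clockwise rotation.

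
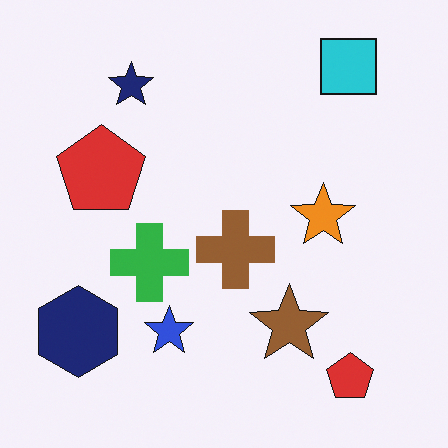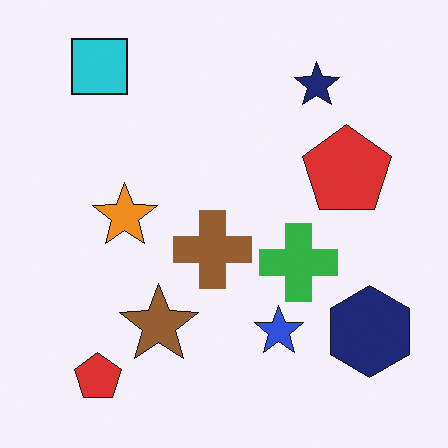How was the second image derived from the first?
The transformation is: flipped horizontally (left ↔ right).

The navy hexagon is in the bottom-left of the first image and the bottom-right of the second — shapes on opposite sides of the vertical midline have swapped in a mirror flip.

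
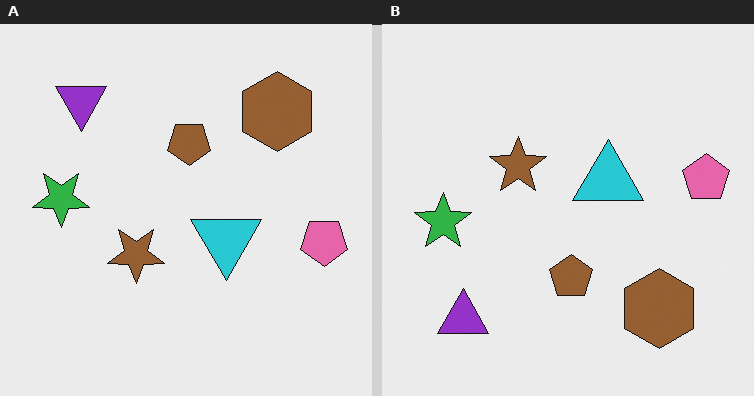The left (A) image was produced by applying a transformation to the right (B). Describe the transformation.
This is the original image flipped vertically (top ↔ bottom).

The purple triangle is in the bottom-left of the right (B) image and the top-left of the left (A) — shapes on opposite sides of the horizontal midline have swapped in a mirror flip.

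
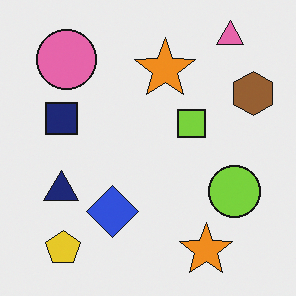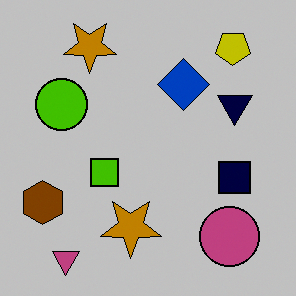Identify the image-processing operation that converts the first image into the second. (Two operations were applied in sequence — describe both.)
The transformation is: rotated 180°, then heavily posterized to just a handful of flat colors.

The pink triangle sits in the top-right of the first image and the bottom-left of the second — consistent with a whole-image 180° rotation. Each flat color has snapped to a coarser quantized level — most visibly, the near-white background has dropped to a flat grey.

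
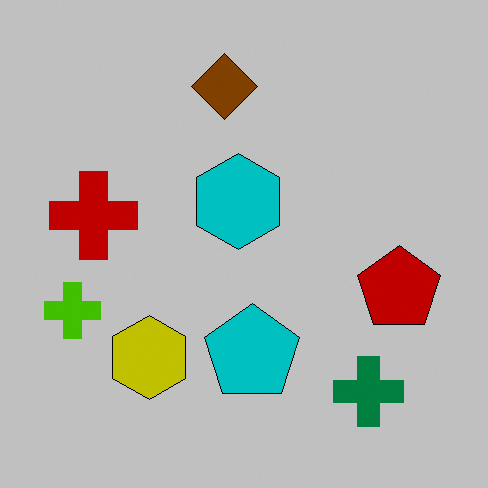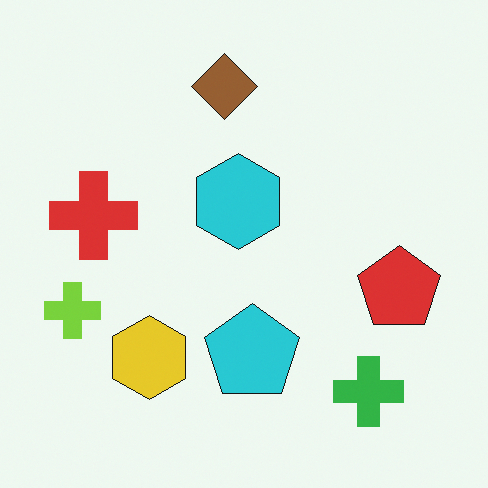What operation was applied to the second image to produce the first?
The first image is the second aggressively posterized.

Each flat color has snapped to a coarser quantized level — most visibly, the near-white background has dropped to a flat grey.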